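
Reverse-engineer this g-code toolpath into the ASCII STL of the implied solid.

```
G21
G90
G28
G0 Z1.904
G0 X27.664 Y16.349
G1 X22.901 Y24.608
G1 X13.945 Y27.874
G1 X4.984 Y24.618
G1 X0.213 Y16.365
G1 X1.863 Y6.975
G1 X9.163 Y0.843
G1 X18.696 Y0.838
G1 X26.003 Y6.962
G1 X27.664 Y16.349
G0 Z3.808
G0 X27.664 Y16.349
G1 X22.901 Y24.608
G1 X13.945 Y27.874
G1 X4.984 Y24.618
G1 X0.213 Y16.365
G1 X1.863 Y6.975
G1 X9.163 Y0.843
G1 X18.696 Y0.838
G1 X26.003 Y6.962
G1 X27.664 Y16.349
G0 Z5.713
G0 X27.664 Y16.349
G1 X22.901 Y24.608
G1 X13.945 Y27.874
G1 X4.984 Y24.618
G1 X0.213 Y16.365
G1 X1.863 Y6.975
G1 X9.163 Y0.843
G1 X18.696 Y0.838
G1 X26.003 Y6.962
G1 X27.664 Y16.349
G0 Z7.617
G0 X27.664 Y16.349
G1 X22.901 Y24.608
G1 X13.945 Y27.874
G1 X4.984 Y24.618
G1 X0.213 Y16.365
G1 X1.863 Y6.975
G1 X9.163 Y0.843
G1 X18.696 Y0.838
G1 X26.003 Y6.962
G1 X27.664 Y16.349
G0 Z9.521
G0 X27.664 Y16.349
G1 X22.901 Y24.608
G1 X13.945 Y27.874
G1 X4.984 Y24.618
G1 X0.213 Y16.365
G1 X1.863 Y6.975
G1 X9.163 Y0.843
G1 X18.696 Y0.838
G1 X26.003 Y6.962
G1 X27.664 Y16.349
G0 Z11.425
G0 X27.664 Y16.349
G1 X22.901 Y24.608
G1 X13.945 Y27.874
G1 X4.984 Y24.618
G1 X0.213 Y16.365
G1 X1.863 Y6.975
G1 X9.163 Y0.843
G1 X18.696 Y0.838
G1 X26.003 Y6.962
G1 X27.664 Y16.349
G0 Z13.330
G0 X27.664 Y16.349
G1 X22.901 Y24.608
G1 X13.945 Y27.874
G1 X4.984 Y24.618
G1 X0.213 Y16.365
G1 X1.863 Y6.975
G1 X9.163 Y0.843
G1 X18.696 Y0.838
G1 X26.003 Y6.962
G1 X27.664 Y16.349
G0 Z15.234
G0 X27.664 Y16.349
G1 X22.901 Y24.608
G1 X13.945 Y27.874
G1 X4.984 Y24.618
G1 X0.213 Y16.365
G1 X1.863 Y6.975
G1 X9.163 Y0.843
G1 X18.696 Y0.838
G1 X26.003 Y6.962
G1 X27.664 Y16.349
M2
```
solid part
  facet normal 0.0000 0.0000 -1.0000
    outer loop
      vertex 13.945 27.874 0.000
      vertex 22.901 24.608 0.000
      vertex 27.664 16.349 0.000
    endloop
  endfacet
  facet normal 0.0000 0.0000 -1.0000
    outer loop
      vertex 4.984 24.618 0.000
      vertex 13.945 27.874 0.000
      vertex 27.664 16.349 0.000
    endloop
  endfacet
  facet normal 0.0000 0.0000 -1.0000
    outer loop
      vertex 0.213 16.365 0.000
      vertex 4.984 24.618 0.000
      vertex 27.664 16.349 0.000
    endloop
  endfacet
  facet normal 0.0000 0.0000 -1.0000
    outer loop
      vertex 1.863 6.975 0.000
      vertex 0.213 16.365 0.000
      vertex 27.664 16.349 0.000
    endloop
  endfacet
  facet normal 0.0000 0.0000 -1.0000
    outer loop
      vertex 9.163 0.843 0.000
      vertex 1.863 6.975 0.000
      vertex 27.664 16.349 0.000
    endloop
  endfacet
  facet normal 0.0000 0.0000 -1.0000
    outer loop
      vertex 18.696 0.838 0.000
      vertex 9.163 0.843 0.000
      vertex 27.664 16.349 0.000
    endloop
  endfacet
  facet normal 0.0000 0.0000 -1.0000
    outer loop
      vertex 26.003 6.962 0.000
      vertex 18.696 0.838 0.000
      vertex 27.664 16.349 0.000
    endloop
  endfacet
  facet normal 0.0000 0.0000 1.0000
    outer loop
      vertex 27.664 16.349 15.234
      vertex 22.901 24.608 15.234
      vertex 13.945 27.874 15.234
    endloop
  endfacet
  facet normal 0.0000 0.0000 1.0000
    outer loop
      vertex 27.664 16.349 15.234
      vertex 13.945 27.874 15.234
      vertex 4.984 24.618 15.234
    endloop
  endfacet
  facet normal 0.0000 0.0000 1.0000
    outer loop
      vertex 27.664 16.349 15.234
      vertex 4.984 24.618 15.234
      vertex 0.213 16.365 15.234
    endloop
  endfacet
  facet normal 0.0000 0.0000 1.0000
    outer loop
      vertex 27.664 16.349 15.234
      vertex 0.213 16.365 15.234
      vertex 1.863 6.975 15.234
    endloop
  endfacet
  facet normal 0.0000 0.0000 1.0000
    outer loop
      vertex 27.664 16.349 15.234
      vertex 1.863 6.975 15.234
      vertex 9.163 0.843 15.234
    endloop
  endfacet
  facet normal 0.0000 0.0000 1.0000
    outer loop
      vertex 27.664 16.349 15.234
      vertex 9.163 0.843 15.234
      vertex 18.696 0.838 15.234
    endloop
  endfacet
  facet normal 0.0000 0.0000 1.0000
    outer loop
      vertex 27.664 16.349 15.234
      vertex 18.696 0.838 15.234
      vertex 26.003 6.962 15.234
    endloop
  endfacet
  facet normal 0.8663 0.4996 0.0000
    outer loop
      vertex 27.664 16.349 0.000
      vertex 22.901 24.608 0.000
      vertex 22.901 24.608 15.234
    endloop
  endfacet
  facet normal 0.8663 0.4996 0.0000
    outer loop
      vertex 27.664 16.349 0.000
      vertex 22.901 24.608 15.234
      vertex 27.664 16.349 15.234
    endloop
  endfacet
  facet normal 0.3426 0.9395 0.0000
    outer loop
      vertex 22.901 24.608 0.000
      vertex 13.945 27.874 0.000
      vertex 13.945 27.874 15.234
    endloop
  endfacet
  facet normal 0.3426 0.9395 0.0000
    outer loop
      vertex 22.901 24.608 0.000
      vertex 13.945 27.874 15.234
      vertex 22.901 24.608 15.234
    endloop
  endfacet
  facet normal -0.3415 0.9399 0.0000
    outer loop
      vertex 13.945 27.874 0.000
      vertex 4.984 24.618 0.000
      vertex 4.984 24.618 15.234
    endloop
  endfacet
  facet normal -0.3415 0.9399 0.0000
    outer loop
      vertex 13.945 27.874 0.000
      vertex 4.984 24.618 15.234
      vertex 13.945 27.874 15.234
    endloop
  endfacet
  facet normal -0.8657 0.5005 0.0000
    outer loop
      vertex 4.984 24.618 0.000
      vertex 0.213 16.365 0.000
      vertex 0.213 16.365 15.234
    endloop
  endfacet
  facet normal -0.8657 0.5005 0.0000
    outer loop
      vertex 4.984 24.618 0.000
      vertex 0.213 16.365 15.234
      vertex 4.984 24.618 15.234
    endloop
  endfacet
  facet normal -0.9849 -0.1731 0.0000
    outer loop
      vertex 0.213 16.365 0.000
      vertex 1.863 6.975 0.000
      vertex 1.863 6.975 15.234
    endloop
  endfacet
  facet normal -0.9849 -0.1731 0.0000
    outer loop
      vertex 0.213 16.365 0.000
      vertex 1.863 6.975 15.234
      vertex 0.213 16.365 15.234
    endloop
  endfacet
  facet normal -0.6432 -0.7657 0.0000
    outer loop
      vertex 1.863 6.975 0.000
      vertex 9.163 0.843 0.000
      vertex 9.163 0.843 15.234
    endloop
  endfacet
  facet normal -0.6432 -0.7657 0.0000
    outer loop
      vertex 1.863 6.975 0.000
      vertex 9.163 0.843 15.234
      vertex 1.863 6.975 15.234
    endloop
  endfacet
  facet normal -0.0005 -1.0000 0.0000
    outer loop
      vertex 9.163 0.843 0.000
      vertex 18.696 0.838 0.000
      vertex 18.696 0.838 15.234
    endloop
  endfacet
  facet normal -0.0005 -1.0000 0.0000
    outer loop
      vertex 9.163 0.843 0.000
      vertex 18.696 0.838 15.234
      vertex 9.163 0.843 15.234
    endloop
  endfacet
  facet normal 0.6423 -0.7664 0.0000
    outer loop
      vertex 18.696 0.838 0.000
      vertex 26.003 6.962 0.000
      vertex 26.003 6.962 15.234
    endloop
  endfacet
  facet normal 0.6423 -0.7664 0.0000
    outer loop
      vertex 18.696 0.838 0.000
      vertex 26.003 6.962 15.234
      vertex 18.696 0.838 15.234
    endloop
  endfacet
  facet normal 0.9847 -0.1742 0.0000
    outer loop
      vertex 26.003 6.962 0.000
      vertex 27.664 16.349 0.000
      vertex 27.664 16.349 15.234
    endloop
  endfacet
  facet normal 0.9847 -0.1742 0.0000
    outer loop
      vertex 26.003 6.962 0.000
      vertex 27.664 16.349 15.234
      vertex 26.003 6.962 15.234
    endloop
  endfacet
endsolid part

The G0 Z moves step by Δz≈1.904 mm. Every layer's G1 loop is the same polygon, so the solid is a straight extrusion of it from z=0 to z≈15.2. Closing with flat bottom and top caps and triangulating gives 32 facets — a regular 9-sided prism (a cylinder approximated with 9 flat sides), circumscribed radius ≈ 13.9 mm, height ≈ 15.2 mm.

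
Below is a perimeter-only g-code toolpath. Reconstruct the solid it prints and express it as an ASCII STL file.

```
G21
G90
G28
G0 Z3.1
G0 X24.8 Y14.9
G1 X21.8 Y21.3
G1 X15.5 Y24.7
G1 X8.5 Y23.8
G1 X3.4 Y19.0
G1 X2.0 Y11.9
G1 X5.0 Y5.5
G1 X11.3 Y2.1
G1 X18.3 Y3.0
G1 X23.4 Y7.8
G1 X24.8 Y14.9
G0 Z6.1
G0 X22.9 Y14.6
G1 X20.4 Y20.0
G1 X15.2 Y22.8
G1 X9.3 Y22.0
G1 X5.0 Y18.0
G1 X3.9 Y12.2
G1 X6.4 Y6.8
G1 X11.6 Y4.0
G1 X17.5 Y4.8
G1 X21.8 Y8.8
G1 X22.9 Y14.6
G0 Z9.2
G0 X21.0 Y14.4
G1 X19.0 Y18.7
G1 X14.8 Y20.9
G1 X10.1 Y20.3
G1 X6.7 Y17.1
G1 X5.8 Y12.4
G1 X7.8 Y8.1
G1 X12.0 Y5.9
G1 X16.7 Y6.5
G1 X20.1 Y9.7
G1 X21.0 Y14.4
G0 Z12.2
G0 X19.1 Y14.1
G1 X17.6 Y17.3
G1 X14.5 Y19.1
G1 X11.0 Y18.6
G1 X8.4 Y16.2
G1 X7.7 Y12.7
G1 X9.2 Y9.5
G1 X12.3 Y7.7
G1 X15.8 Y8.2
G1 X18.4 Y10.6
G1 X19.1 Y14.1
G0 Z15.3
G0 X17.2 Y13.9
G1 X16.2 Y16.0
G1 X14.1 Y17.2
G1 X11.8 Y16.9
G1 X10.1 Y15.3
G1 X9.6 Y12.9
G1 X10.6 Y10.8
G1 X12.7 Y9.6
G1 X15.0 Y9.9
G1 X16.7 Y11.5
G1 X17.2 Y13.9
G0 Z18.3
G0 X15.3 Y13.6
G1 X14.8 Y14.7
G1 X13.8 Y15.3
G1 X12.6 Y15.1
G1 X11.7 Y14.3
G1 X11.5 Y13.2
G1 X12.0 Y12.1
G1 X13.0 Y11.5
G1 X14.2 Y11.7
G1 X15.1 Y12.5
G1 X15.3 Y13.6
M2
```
solid part
  facet normal 0.0000 0.0000 -1.0000
    outer loop
      vertex 15.9 26.6 0.0
      vertex 23.2 22.6 0.0
      vertex 26.7 15.1 0.0
    endloop
  endfacet
  facet normal 0.0000 0.0000 -1.0000
    outer loop
      vertex 7.7 25.5 0.0
      vertex 15.9 26.6 0.0
      vertex 26.7 15.1 0.0
    endloop
  endfacet
  facet normal 0.0000 0.0000 -1.0000
    outer loop
      vertex 1.7 19.9 0.0
      vertex 7.7 25.5 0.0
      vertex 26.7 15.1 0.0
    endloop
  endfacet
  facet normal 0.0000 0.0000 -1.0000
    outer loop
      vertex 0.1 11.7 0.0
      vertex 1.7 19.9 0.0
      vertex 26.7 15.1 0.0
    endloop
  endfacet
  facet normal 0.0000 0.0000 -1.0000
    outer loop
      vertex 3.6 4.2 0.0
      vertex 0.1 11.7 0.0
      vertex 26.7 15.1 0.0
    endloop
  endfacet
  facet normal 0.0000 0.0000 -1.0000
    outer loop
      vertex 10.9 0.2 0.0
      vertex 3.6 4.2 0.0
      vertex 26.7 15.1 0.0
    endloop
  endfacet
  facet normal 0.0000 0.0000 -1.0000
    outer loop
      vertex 19.1 1.3 0.0
      vertex 10.9 0.2 0.0
      vertex 26.7 15.1 0.0
    endloop
  endfacet
  facet normal 0.0000 0.0000 -1.0000
    outer loop
      vertex 25.1 6.9 0.0
      vertex 19.1 1.3 0.0
      vertex 26.7 15.1 0.0
    endloop
  endfacet
  facet normal 0.7781 0.3631 0.5125
    outer loop
      vertex 26.7 15.1 0.0
      vertex 23.2 22.6 0.0
      vertex 13.4 13.4 21.4
    endloop
  endfacet
  facet normal 0.4126 0.7530 0.5126
    outer loop
      vertex 23.2 22.6 0.0
      vertex 15.9 26.6 0.0
      vertex 13.4 13.4 21.4
    endloop
  endfacet
  facet normal -0.1142 0.8514 0.5118
    outer loop
      vertex 15.9 26.6 0.0
      vertex 7.7 25.5 0.0
      vertex 13.4 13.4 21.4
    endloop
  endfacet
  facet normal -0.5863 0.6282 0.5114
    outer loop
      vertex 7.7 25.5 0.0
      vertex 1.7 19.9 0.0
      vertex 13.4 13.4 21.4
    endloop
  endfacet
  facet normal -0.8436 0.1646 0.5112
    outer loop
      vertex 1.7 19.9 0.0
      vertex 0.1 11.7 0.0
      vertex 13.4 13.4 21.4
    endloop
  endfacet
  facet normal -0.7781 -0.3631 0.5125
    outer loop
      vertex 0.1 11.7 0.0
      vertex 3.6 4.2 0.0
      vertex 13.4 13.4 21.4
    endloop
  endfacet
  facet normal -0.4126 -0.7530 0.5126
    outer loop
      vertex 3.6 4.2 0.0
      vertex 10.9 0.2 0.0
      vertex 13.4 13.4 21.4
    endloop
  endfacet
  facet normal 0.1142 -0.8514 0.5118
    outer loop
      vertex 10.9 0.2 0.0
      vertex 19.1 1.3 0.0
      vertex 13.4 13.4 21.4
    endloop
  endfacet
  facet normal 0.5863 -0.6282 0.5114
    outer loop
      vertex 19.1 1.3 0.0
      vertex 25.1 6.9 0.0
      vertex 13.4 13.4 21.4
    endloop
  endfacet
  facet normal 0.8436 -0.1646 0.5112
    outer loop
      vertex 25.1 6.9 0.0
      vertex 26.7 15.1 0.0
      vertex 13.4 13.4 21.4
    endloop
  endfacet
endsolid part

The G0 Z moves step by Δz≈3.1 mm. The G1 loops shrink linearly with z, so the solid tapers from its base footprint up to z≈21.4. Closing with a flat bottom cap and the tapered top and triangulating gives 18 facets — a regular 10-sided pyramid, base circumscribed radius ≈ 13.4 mm, apex at z ≈ 21.4 mm.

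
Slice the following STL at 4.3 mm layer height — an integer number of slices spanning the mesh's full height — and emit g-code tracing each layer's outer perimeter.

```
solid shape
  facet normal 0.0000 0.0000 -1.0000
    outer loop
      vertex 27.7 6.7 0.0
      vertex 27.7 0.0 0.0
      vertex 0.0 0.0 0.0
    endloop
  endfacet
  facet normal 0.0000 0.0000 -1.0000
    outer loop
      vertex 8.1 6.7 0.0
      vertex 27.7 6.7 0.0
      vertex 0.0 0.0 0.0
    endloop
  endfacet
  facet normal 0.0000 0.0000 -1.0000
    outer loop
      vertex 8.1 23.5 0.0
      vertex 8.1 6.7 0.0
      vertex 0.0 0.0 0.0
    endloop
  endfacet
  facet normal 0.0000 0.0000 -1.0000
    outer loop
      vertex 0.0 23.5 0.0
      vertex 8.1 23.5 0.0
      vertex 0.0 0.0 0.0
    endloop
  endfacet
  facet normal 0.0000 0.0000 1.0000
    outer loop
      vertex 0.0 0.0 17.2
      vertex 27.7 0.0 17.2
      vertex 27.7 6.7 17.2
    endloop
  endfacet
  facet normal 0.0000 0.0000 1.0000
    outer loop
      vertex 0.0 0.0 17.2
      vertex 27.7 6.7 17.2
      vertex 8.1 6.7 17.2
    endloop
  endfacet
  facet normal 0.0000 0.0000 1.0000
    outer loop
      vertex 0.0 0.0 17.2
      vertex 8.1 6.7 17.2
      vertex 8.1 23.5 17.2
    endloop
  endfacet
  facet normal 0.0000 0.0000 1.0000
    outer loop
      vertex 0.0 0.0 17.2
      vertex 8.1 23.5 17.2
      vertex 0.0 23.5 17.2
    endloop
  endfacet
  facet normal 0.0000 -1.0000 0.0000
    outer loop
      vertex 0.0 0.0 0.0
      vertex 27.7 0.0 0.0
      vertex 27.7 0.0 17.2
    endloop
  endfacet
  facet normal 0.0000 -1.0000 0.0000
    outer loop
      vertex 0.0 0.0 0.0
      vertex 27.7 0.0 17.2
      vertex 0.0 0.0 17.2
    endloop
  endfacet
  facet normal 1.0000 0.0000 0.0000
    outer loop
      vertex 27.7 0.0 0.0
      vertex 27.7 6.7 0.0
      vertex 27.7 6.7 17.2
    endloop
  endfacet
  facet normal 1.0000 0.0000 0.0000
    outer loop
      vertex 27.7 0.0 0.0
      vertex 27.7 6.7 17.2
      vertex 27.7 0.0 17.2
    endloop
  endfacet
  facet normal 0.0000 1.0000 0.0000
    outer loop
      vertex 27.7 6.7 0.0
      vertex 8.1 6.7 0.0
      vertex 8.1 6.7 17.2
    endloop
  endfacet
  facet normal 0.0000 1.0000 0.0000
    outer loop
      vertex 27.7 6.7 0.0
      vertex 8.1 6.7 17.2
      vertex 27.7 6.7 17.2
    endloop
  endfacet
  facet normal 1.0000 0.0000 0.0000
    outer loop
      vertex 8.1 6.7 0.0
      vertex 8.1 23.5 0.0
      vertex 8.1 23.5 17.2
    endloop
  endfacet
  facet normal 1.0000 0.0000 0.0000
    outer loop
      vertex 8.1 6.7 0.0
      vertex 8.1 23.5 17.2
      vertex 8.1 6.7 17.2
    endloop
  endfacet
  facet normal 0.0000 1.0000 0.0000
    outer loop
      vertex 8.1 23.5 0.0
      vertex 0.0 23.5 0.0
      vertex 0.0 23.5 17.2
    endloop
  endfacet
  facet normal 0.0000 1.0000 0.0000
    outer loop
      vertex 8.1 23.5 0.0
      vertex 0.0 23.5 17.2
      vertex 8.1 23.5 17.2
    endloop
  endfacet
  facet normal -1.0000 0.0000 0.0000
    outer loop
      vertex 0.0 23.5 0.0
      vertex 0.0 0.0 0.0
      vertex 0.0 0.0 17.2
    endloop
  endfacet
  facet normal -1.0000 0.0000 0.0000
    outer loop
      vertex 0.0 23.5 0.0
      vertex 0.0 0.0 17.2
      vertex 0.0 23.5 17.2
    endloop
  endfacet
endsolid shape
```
; perimeter-only toolpath
G21 ; units = mm
G90 ; absolute positioning
G28 ; home
; layer 1
G0 Z4.3
G0 X0.0 Y0.0
G1 X27.7 Y0.0
G1 X27.7 Y6.7
G1 X8.1 Y6.7
G1 X8.1 Y23.5
G1 X0.0 Y23.5
G1 X0.0 Y0.0
; layer 2
G0 Z8.6
G0 X0.0 Y0.0
G1 X27.7 Y0.0
G1 X27.7 Y6.7
G1 X8.1 Y6.7
G1 X8.1 Y23.5
G1 X0.0 Y23.5
G1 X0.0 Y0.0
; layer 3
G0 Z12.9
G0 X0.0 Y0.0
G1 X27.7 Y0.0
G1 X27.7 Y6.7
G1 X8.1 Y6.7
G1 X8.1 Y23.5
G1 X0.0 Y23.5
G1 X0.0 Y0.0
; layer 4
G0 Z17.2
G0 X0.0 Y0.0
G1 X27.7 Y0.0
G1 X27.7 Y6.7
G1 X8.1 Y6.7
G1 X8.1 Y23.5
G1 X0.0 Y23.5
G1 X0.0 Y0.0
M2 ; end

The solid is an L-shaped prism: outer 27.7 × 23.5 mm, arm thicknesses ≈ 6.7 mm (horizontal) and 8.1 mm (vertical), extruded 17.2 mm in z. Slicing at Δz = 4.3 mm — 4 equal slices spanning the solid's height, so layer i sits at z = i·h/4 — gives 4 non-empty perimeters. Each is a 6-segment closed polygon; G0 lifts to the layer z and rapids to the start vertex, then G1 traces the edges.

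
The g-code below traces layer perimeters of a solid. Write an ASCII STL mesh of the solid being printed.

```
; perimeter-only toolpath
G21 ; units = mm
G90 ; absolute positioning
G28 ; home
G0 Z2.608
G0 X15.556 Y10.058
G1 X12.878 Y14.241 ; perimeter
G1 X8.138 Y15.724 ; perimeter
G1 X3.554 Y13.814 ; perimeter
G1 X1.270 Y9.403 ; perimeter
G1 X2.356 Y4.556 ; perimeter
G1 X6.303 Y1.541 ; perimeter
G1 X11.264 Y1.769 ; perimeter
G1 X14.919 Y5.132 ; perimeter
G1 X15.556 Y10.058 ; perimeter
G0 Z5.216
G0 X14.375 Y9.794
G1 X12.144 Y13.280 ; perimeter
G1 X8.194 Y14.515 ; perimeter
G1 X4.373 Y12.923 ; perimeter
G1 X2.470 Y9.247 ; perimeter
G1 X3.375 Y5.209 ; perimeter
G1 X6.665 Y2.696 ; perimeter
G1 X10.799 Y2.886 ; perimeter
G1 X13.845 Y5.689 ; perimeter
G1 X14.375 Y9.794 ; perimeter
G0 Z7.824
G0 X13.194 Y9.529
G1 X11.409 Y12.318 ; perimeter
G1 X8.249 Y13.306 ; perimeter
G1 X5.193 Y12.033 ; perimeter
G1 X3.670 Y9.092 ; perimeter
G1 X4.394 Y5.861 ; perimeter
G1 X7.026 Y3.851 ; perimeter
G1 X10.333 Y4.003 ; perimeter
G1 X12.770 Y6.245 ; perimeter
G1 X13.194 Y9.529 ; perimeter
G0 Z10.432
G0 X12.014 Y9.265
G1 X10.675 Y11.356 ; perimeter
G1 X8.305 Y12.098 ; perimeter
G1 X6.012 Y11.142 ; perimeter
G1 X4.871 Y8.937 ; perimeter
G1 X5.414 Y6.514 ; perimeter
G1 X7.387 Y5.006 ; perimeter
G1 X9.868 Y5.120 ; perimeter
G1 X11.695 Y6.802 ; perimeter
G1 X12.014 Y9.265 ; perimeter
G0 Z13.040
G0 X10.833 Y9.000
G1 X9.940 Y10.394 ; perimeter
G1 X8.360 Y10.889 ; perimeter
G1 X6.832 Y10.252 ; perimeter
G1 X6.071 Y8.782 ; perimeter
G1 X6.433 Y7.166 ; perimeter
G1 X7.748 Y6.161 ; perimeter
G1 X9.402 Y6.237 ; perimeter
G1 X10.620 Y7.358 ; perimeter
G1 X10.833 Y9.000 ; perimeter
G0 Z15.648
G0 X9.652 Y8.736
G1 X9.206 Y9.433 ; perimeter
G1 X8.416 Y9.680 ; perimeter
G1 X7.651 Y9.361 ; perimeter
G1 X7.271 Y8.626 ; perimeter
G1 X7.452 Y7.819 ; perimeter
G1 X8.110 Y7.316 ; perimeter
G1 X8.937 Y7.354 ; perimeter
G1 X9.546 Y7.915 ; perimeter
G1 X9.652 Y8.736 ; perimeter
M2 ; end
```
solid part
  facet normal 0.0000 0.0000 -1.0000
    outer loop
      vertex 8.083 16.933 0.000
      vertex 13.613 15.203 0.000
      vertex 16.737 10.323 0.000
    endloop
  endfacet
  facet normal 0.0000 0.0000 -1.0000
    outer loop
      vertex 2.734 14.704 0.000
      vertex 8.083 16.933 0.000
      vertex 16.737 10.323 0.000
    endloop
  endfacet
  facet normal 0.0000 0.0000 -1.0000
    outer loop
      vertex 0.070 9.558 0.000
      vertex 2.734 14.704 0.000
      vertex 16.737 10.323 0.000
    endloop
  endfacet
  facet normal 0.0000 0.0000 -1.0000
    outer loop
      vertex 1.337 3.904 0.000
      vertex 0.070 9.558 0.000
      vertex 16.737 10.323 0.000
    endloop
  endfacet
  facet normal 0.0000 0.0000 -1.0000
    outer loop
      vertex 5.942 0.386 0.000
      vertex 1.337 3.904 0.000
      vertex 16.737 10.323 0.000
    endloop
  endfacet
  facet normal 0.0000 0.0000 -1.0000
    outer loop
      vertex 11.730 0.652 0.000
      vertex 5.942 0.386 0.000
      vertex 16.737 10.323 0.000
    endloop
  endfacet
  facet normal 0.0000 0.0000 -1.0000
    outer loop
      vertex 15.994 4.576 0.000
      vertex 11.730 0.652 0.000
      vertex 16.737 10.323 0.000
    endloop
  endfacet
  facet normal 0.7720 0.4942 0.3997
    outer loop
      vertex 16.737 10.323 0.000
      vertex 13.613 15.203 0.000
      vertex 8.471 8.471 18.256
    endloop
  endfacet
  facet normal 0.2737 0.8748 0.3997
    outer loop
      vertex 13.613 15.203 0.000
      vertex 8.083 16.933 0.000
      vertex 8.471 8.471 18.256
    endloop
  endfacet
  facet normal -0.3526 0.8461 0.3997
    outer loop
      vertex 8.083 16.933 0.000
      vertex 2.734 14.704 0.000
      vertex 8.471 8.471 18.256
    endloop
  endfacet
  facet normal -0.8140 0.4214 0.3997
    outer loop
      vertex 2.734 14.704 0.000
      vertex 0.070 9.558 0.000
      vertex 8.471 8.471 18.256
    endloop
  endfacet
  facet normal -0.8945 -0.2004 0.3997
    outer loop
      vertex 0.070 9.558 0.000
      vertex 1.337 3.904 0.000
      vertex 8.471 8.471 18.256
    endloop
  endfacet
  facet normal -0.5565 -0.7284 0.3997
    outer loop
      vertex 1.337 3.904 0.000
      vertex 5.942 0.386 0.000
      vertex 8.471 8.471 18.256
    endloop
  endfacet
  facet normal 0.0421 -0.9157 0.3997
    outer loop
      vertex 5.942 0.386 0.000
      vertex 11.730 0.652 0.000
      vertex 8.471 8.471 18.256
    endloop
  endfacet
  facet normal 0.6207 -0.6745 0.3997
    outer loop
      vertex 11.730 0.652 0.000
      vertex 15.994 4.576 0.000
      vertex 8.471 8.471 18.256
    endloop
  endfacet
  facet normal 0.9091 -0.1175 0.3997
    outer loop
      vertex 15.994 4.576 0.000
      vertex 16.737 10.323 0.000
      vertex 8.471 8.471 18.256
    endloop
  endfacet
endsolid part

The G0 Z moves step by Δz≈2.608 mm. The G1 loops shrink linearly with z, so the solid tapers from its base footprint up to z≈18.3. Closing with a flat bottom cap and the tapered top and triangulating gives 16 facets — a regular 9-sided pyramid, base circumscribed radius ≈ 8.47 mm, apex at z ≈ 18.3 mm.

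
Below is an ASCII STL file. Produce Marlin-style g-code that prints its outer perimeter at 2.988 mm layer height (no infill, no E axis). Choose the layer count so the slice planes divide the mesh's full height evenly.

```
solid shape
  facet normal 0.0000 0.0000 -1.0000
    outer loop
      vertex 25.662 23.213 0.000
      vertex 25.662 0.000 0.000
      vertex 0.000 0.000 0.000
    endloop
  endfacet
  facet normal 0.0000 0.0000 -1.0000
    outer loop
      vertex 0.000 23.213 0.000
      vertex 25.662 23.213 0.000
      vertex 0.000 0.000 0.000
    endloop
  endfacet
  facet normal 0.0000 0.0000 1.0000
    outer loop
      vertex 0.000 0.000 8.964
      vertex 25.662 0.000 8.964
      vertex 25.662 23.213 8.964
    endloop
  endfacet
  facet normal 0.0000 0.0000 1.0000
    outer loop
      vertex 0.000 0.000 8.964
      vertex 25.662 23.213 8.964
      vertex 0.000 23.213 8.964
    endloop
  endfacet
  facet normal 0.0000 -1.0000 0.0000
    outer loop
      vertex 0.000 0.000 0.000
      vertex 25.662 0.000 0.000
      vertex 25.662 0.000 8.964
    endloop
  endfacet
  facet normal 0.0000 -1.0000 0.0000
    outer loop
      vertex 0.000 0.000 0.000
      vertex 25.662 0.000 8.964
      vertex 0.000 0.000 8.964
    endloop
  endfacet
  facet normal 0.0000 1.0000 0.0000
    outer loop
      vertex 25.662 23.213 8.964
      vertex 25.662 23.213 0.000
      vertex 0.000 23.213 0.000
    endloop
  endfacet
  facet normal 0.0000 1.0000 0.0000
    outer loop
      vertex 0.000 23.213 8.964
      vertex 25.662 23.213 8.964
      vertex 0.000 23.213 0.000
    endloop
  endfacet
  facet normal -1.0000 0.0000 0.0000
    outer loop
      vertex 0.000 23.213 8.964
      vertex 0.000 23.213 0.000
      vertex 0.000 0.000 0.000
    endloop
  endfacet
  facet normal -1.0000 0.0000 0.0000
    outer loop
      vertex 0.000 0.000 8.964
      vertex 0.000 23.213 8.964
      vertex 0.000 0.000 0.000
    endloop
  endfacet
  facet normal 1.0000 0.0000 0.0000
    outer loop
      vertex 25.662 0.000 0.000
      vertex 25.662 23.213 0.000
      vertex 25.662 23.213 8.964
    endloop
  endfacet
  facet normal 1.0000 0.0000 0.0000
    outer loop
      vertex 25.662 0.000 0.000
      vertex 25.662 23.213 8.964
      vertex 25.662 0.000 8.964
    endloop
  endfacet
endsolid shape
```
; perimeter-only toolpath
G21 ; units = mm
G90 ; absolute positioning
G28 ; home
; layer 1
G0 Z2.988
G0 X0.000 Y0.000
G1 X25.662 Y0.000
G1 X25.662 Y23.213
G1 X0.000 Y23.213
G1 X0.000 Y0.000
; layer 2
G0 Z5.976
G0 X0.000 Y0.000
G1 X25.662 Y0.000
G1 X25.662 Y23.213
G1 X0.000 Y23.213
G1 X0.000 Y0.000
; layer 3
G0 Z8.964
G0 X0.000 Y0.000
G1 X25.662 Y0.000
G1 X25.662 Y23.213
G1 X0.000 Y23.213
G1 X0.000 Y0.000
M2 ; end

The solid is a rectangular box, roughly 25.7 × 23.2 mm footprint and 8.96 mm tall. Slicing at Δz = 2.988 mm — 3 equal slices spanning the solid's height, so layer i sits at z = i·h/3 — gives 3 non-empty perimeters. Each is a 4-segment closed polygon; G0 lifts to the layer z and rapids to the start vertex, then G1 traces the edges.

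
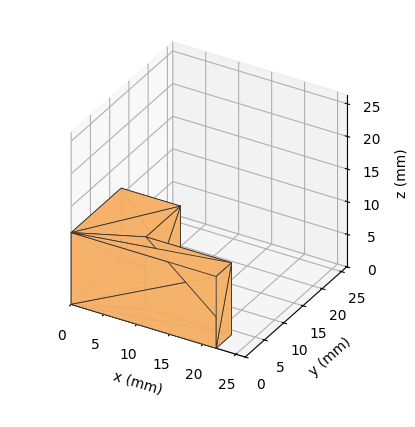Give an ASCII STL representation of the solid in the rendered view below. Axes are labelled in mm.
Reading the render: the shape is an L-shaped prism: outer 22 × 13 mm, arm thicknesses ≈ 4 mm (horizontal) and 9 mm (vertical), extruded 11 mm in z (dimensions read to the nearest mm from the axis ticks). For the STL, each face is triangulated and given an outward normal.

solid part
  facet normal 0.0000 0.0000 -1.0000
    outer loop
      vertex 22.0 4.0 0.0
      vertex 22.0 0.0 0.0
      vertex 0.0 0.0 0.0
    endloop
  endfacet
  facet normal 0.0000 0.0000 -1.0000
    outer loop
      vertex 9.0 4.0 0.0
      vertex 22.0 4.0 0.0
      vertex 0.0 0.0 0.0
    endloop
  endfacet
  facet normal 0.0000 0.0000 -1.0000
    outer loop
      vertex 9.0 13.0 0.0
      vertex 9.0 4.0 0.0
      vertex 0.0 0.0 0.0
    endloop
  endfacet
  facet normal 0.0000 0.0000 -1.0000
    outer loop
      vertex 0.0 13.0 0.0
      vertex 9.0 13.0 0.0
      vertex 0.0 0.0 0.0
    endloop
  endfacet
  facet normal 0.0000 0.0000 1.0000
    outer loop
      vertex 0.0 0.0 11.0
      vertex 22.0 0.0 11.0
      vertex 22.0 4.0 11.0
    endloop
  endfacet
  facet normal 0.0000 0.0000 1.0000
    outer loop
      vertex 0.0 0.0 11.0
      vertex 22.0 4.0 11.0
      vertex 9.0 4.0 11.0
    endloop
  endfacet
  facet normal 0.0000 0.0000 1.0000
    outer loop
      vertex 0.0 0.0 11.0
      vertex 9.0 4.0 11.0
      vertex 9.0 13.0 11.0
    endloop
  endfacet
  facet normal 0.0000 0.0000 1.0000
    outer loop
      vertex 0.0 0.0 11.0
      vertex 9.0 13.0 11.0
      vertex 0.0 13.0 11.0
    endloop
  endfacet
  facet normal 0.0000 -1.0000 0.0000
    outer loop
      vertex 0.0 0.0 0.0
      vertex 22.0 0.0 0.0
      vertex 22.0 0.0 11.0
    endloop
  endfacet
  facet normal 0.0000 -1.0000 0.0000
    outer loop
      vertex 0.0 0.0 0.0
      vertex 22.0 0.0 11.0
      vertex 0.0 0.0 11.0
    endloop
  endfacet
  facet normal 1.0000 0.0000 0.0000
    outer loop
      vertex 22.0 0.0 0.0
      vertex 22.0 4.0 0.0
      vertex 22.0 4.0 11.0
    endloop
  endfacet
  facet normal 1.0000 0.0000 0.0000
    outer loop
      vertex 22.0 0.0 0.0
      vertex 22.0 4.0 11.0
      vertex 22.0 0.0 11.0
    endloop
  endfacet
  facet normal 0.0000 1.0000 0.0000
    outer loop
      vertex 22.0 4.0 0.0
      vertex 9.0 4.0 0.0
      vertex 9.0 4.0 11.0
    endloop
  endfacet
  facet normal 0.0000 1.0000 0.0000
    outer loop
      vertex 22.0 4.0 0.0
      vertex 9.0 4.0 11.0
      vertex 22.0 4.0 11.0
    endloop
  endfacet
  facet normal 1.0000 0.0000 0.0000
    outer loop
      vertex 9.0 4.0 0.0
      vertex 9.0 13.0 0.0
      vertex 9.0 13.0 11.0
    endloop
  endfacet
  facet normal 1.0000 0.0000 0.0000
    outer loop
      vertex 9.0 4.0 0.0
      vertex 9.0 13.0 11.0
      vertex 9.0 4.0 11.0
    endloop
  endfacet
  facet normal 0.0000 1.0000 0.0000
    outer loop
      vertex 9.0 13.0 0.0
      vertex 0.0 13.0 0.0
      vertex 0.0 13.0 11.0
    endloop
  endfacet
  facet normal 0.0000 1.0000 0.0000
    outer loop
      vertex 9.0 13.0 0.0
      vertex 0.0 13.0 11.0
      vertex 9.0 13.0 11.0
    endloop
  endfacet
  facet normal -1.0000 0.0000 0.0000
    outer loop
      vertex 0.0 13.0 0.0
      vertex 0.0 0.0 0.0
      vertex 0.0 0.0 11.0
    endloop
  endfacet
  facet normal -1.0000 0.0000 0.0000
    outer loop
      vertex 0.0 13.0 0.0
      vertex 0.0 0.0 11.0
      vertex 0.0 13.0 11.0
    endloop
  endfacet
endsolid part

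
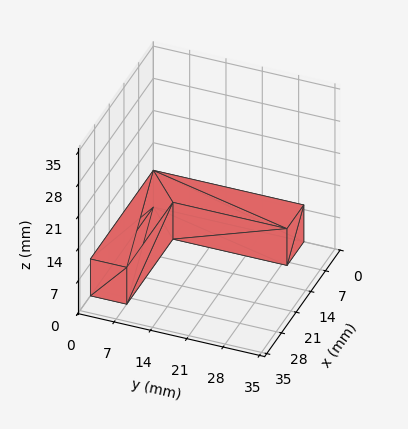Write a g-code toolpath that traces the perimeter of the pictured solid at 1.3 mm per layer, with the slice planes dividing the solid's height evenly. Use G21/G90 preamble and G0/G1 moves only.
Reading the render: the shape is an L-shaped prism: outer 30 × 29 mm, arm thicknesses ≈ 7 mm (horizontal) and 8 mm (vertical), extruded 8 mm in z (dimensions read to the nearest mm from the axis ticks). For the g-code, the solid's height is divided into equal slices at the stated Δz and each level perimeter traced with G1 moves after a G0 lift.

; perimeter-only toolpath
G21 ; units = mm
G90 ; absolute positioning
G28 ; home
; layer 1
G0 Z1.3
G0 X0.0 Y0.0
G1 X30.0 Y0.0
G1 X30.0 Y7.0
G1 X8.0 Y7.0
G1 X8.0 Y29.0
G1 X0.0 Y29.0
G1 X0.0 Y0.0
; layer 2
G0 Z2.7
G0 X0.0 Y0.0
G1 X30.0 Y0.0
G1 X30.0 Y7.0
G1 X8.0 Y7.0
G1 X8.0 Y29.0
G1 X0.0 Y29.0
G1 X0.0 Y0.0
; layer 3
G0 Z4.0
G0 X0.0 Y0.0
G1 X30.0 Y0.0
G1 X30.0 Y7.0
G1 X8.0 Y7.0
G1 X8.0 Y29.0
G1 X0.0 Y29.0
G1 X0.0 Y0.0
; layer 4
G0 Z5.3
G0 X0.0 Y0.0
G1 X30.0 Y0.0
G1 X30.0 Y7.0
G1 X8.0 Y7.0
G1 X8.0 Y29.0
G1 X0.0 Y29.0
G1 X0.0 Y0.0
; layer 5
G0 Z6.7
G0 X0.0 Y0.0
G1 X30.0 Y0.0
G1 X30.0 Y7.0
G1 X8.0 Y7.0
G1 X8.0 Y29.0
G1 X0.0 Y29.0
G1 X0.0 Y0.0
; layer 6
G0 Z8.0
G0 X0.0 Y0.0
G1 X30.0 Y0.0
G1 X30.0 Y7.0
G1 X8.0 Y7.0
G1 X8.0 Y29.0
G1 X0.0 Y29.0
G1 X0.0 Y0.0
M2 ; end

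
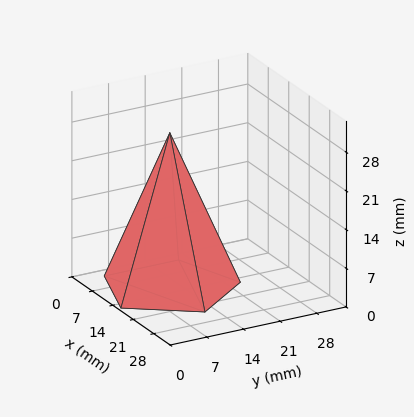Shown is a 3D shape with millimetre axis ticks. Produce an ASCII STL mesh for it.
Reading the render: the shape is a regular 5-sided pyramid, base circumscribed radius ≈ 12 mm, apex at z ≈ 28 mm (dimensions read to the nearest mm from the axis ticks). For the STL, each face is triangulated and given an outward normal.

solid part
  facet normal 0.0000 0.0000 -1.0000
    outer loop
      vertex 2.3 19.1 0.0
      vertex 15.7 23.4 0.0
      vertex 24.0 12.0 0.0
    endloop
  endfacet
  facet normal 0.0000 0.0000 -1.0000
    outer loop
      vertex 2.3 4.9 0.0
      vertex 2.3 19.1 0.0
      vertex 24.0 12.0 0.0
    endloop
  endfacet
  facet normal 0.0000 0.0000 -1.0000
    outer loop
      vertex 15.7 0.6 0.0
      vertex 2.3 4.9 0.0
      vertex 24.0 12.0 0.0
    endloop
  endfacet
  facet normal 0.7639 0.5562 0.3274
    outer loop
      vertex 24.0 12.0 0.0
      vertex 15.7 23.4 0.0
      vertex 12.0 12.0 28.0
    endloop
  endfacet
  facet normal -0.2886 0.8995 0.3281
    outer loop
      vertex 15.7 23.4 0.0
      vertex 2.3 19.1 0.0
      vertex 12.0 12.0 28.0
    endloop
  endfacet
  facet normal -0.9449 0.0000 0.3273
    outer loop
      vertex 2.3 19.1 0.0
      vertex 2.3 4.9 0.0
      vertex 12.0 12.0 28.0
    endloop
  endfacet
  facet normal -0.2886 -0.8995 0.3281
    outer loop
      vertex 2.3 4.9 0.0
      vertex 15.7 0.6 0.0
      vertex 12.0 12.0 28.0
    endloop
  endfacet
  facet normal 0.7639 -0.5562 0.3274
    outer loop
      vertex 15.7 0.6 0.0
      vertex 24.0 12.0 0.0
      vertex 12.0 12.0 28.0
    endloop
  endfacet
endsolid part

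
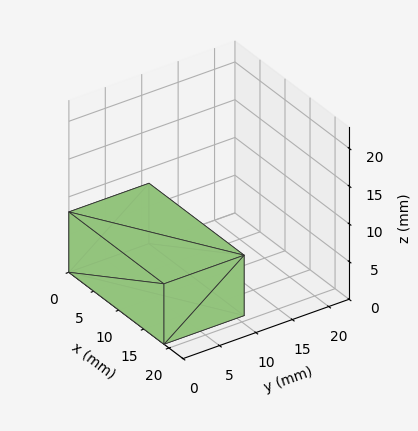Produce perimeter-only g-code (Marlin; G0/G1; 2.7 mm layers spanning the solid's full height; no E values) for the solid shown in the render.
Reading the render: the shape is a rectangular box, roughly 19 × 11 mm footprint and 8 mm tall (dimensions read to the nearest mm from the axis ticks). For the g-code, the solid's height is divided into equal slices at the stated Δz and each level perimeter traced with G1 moves after a G0 lift.

; perimeter-only toolpath
G21 ; units = mm
G90 ; absolute positioning
G28 ; home
; layer 1
G0 Z2.7
G0 X0.0 Y0.0
G1 X19.0 Y0.0
G1 X19.0 Y11.0
G1 X0.0 Y11.0
G1 X0.0 Y0.0
; layer 2
G0 Z5.3
G0 X0.0 Y0.0
G1 X19.0 Y0.0
G1 X19.0 Y11.0
G1 X0.0 Y11.0
G1 X0.0 Y0.0
; layer 3
G0 Z8.0
G0 X0.0 Y0.0
G1 X19.0 Y0.0
G1 X19.0 Y11.0
G1 X0.0 Y11.0
G1 X0.0 Y0.0
M2 ; end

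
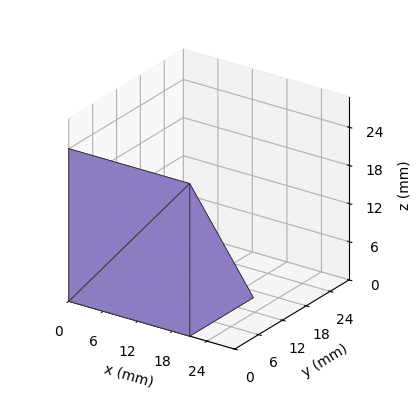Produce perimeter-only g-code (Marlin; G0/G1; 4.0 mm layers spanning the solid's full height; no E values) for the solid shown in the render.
Reading the render: the shape is a wedge (ramp): 21 × 16 mm base, rising to 24 mm along the y=0 edge and sloping linearly to z=0 at y=16 (dimensions read to the nearest mm from the axis ticks). For the g-code, the solid's height is divided into equal slices at the stated Δz and each level perimeter traced with G1 moves after a G0 lift.

; perimeter-only toolpath
G21 ; units = mm
G90 ; absolute positioning
G28 ; home
; layer 1
G0 Z4.0
G0 X0.0 Y0.0
G1 X21.0 Y0.0
G1 X21.0 Y13.3
G1 X0.0 Y13.3
G1 X0.0 Y0.0
; layer 2
G0 Z8.0
G0 X0.0 Y0.0
G1 X21.0 Y0.0
G1 X21.0 Y10.7
G1 X0.0 Y10.7
G1 X0.0 Y0.0
; layer 3
G0 Z12.0
G0 X0.0 Y0.0
G1 X21.0 Y0.0
G1 X21.0 Y8.0
G1 X0.0 Y8.0
G1 X0.0 Y0.0
; layer 4
G0 Z16.0
G0 X0.0 Y0.0
G1 X21.0 Y0.0
G1 X21.0 Y5.3
G1 X0.0 Y5.3
G1 X0.0 Y0.0
; layer 5
G0 Z20.0
G0 X0.0 Y0.0
G1 X21.0 Y0.0
G1 X21.0 Y2.7
G1 X0.0 Y2.7
G1 X0.0 Y0.0
M2 ; end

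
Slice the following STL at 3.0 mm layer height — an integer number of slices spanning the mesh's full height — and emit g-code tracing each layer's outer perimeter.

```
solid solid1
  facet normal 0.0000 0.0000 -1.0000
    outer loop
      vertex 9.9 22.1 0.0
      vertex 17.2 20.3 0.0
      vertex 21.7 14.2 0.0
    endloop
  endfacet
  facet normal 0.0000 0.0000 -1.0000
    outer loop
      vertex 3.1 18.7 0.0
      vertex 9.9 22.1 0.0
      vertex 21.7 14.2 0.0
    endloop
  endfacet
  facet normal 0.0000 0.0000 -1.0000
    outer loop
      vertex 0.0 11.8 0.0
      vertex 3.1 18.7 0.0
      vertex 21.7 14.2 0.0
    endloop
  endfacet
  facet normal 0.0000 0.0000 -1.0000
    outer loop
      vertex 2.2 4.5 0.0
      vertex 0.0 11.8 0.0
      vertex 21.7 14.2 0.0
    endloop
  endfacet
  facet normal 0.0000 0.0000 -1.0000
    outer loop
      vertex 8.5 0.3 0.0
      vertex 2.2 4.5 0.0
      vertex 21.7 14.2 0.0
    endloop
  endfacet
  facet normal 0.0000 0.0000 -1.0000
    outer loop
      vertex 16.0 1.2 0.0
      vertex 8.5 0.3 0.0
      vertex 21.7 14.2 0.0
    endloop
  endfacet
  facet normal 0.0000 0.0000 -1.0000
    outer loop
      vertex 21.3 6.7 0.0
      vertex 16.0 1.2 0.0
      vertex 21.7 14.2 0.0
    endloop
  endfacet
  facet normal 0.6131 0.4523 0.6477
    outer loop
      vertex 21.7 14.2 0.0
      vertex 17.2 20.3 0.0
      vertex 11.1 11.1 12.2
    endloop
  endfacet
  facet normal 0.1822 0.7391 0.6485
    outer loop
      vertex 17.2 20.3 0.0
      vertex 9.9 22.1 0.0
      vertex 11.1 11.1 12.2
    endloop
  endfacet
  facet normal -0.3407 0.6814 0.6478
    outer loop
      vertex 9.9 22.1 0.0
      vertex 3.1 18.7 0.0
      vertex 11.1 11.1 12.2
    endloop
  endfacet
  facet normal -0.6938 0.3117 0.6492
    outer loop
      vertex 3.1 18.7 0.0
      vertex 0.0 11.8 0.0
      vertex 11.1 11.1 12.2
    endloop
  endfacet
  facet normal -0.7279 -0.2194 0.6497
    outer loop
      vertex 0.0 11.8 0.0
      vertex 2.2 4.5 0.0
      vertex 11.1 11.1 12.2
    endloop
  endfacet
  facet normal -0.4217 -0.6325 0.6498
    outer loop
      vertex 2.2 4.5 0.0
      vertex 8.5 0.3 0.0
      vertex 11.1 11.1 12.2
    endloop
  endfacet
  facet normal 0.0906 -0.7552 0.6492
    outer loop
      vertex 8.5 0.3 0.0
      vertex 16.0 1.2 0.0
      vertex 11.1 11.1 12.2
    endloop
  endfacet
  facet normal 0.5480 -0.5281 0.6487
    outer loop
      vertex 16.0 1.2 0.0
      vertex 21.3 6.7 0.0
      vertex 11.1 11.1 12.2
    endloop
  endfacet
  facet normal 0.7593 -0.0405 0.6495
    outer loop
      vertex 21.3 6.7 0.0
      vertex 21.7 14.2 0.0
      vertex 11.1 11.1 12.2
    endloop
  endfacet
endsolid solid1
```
; perimeter-only toolpath
G21 ; units = mm
G90 ; absolute positioning
G28 ; home
; layer 1
G0 Z3.0
G0 X19.0 Y13.4
G1 X15.7 Y18.0
G1 X10.2 Y19.4
G1 X5.1 Y16.8
G1 X2.8 Y11.6
G1 X4.4 Y6.2
G1 X9.2 Y3.0
G1 X14.8 Y3.7
G1 X18.8 Y7.8
G1 X19.0 Y13.4
; layer 2
G0 Z6.1
G0 X16.4 Y12.6
G1 X14.1 Y15.7
G1 X10.5 Y16.6
G1 X7.1 Y14.9
G1 X5.5 Y11.4
G1 X6.7 Y7.8
G1 X9.8 Y5.7
G1 X13.6 Y6.1
G1 X16.2 Y8.9
G1 X16.4 Y12.6
; layer 3
G0 Z9.1
G0 X13.8 Y11.9
G1 X12.6 Y13.4
G1 X10.8 Y13.9
G1 X9.1 Y13.0
G1 X8.3 Y11.3
G1 X8.9 Y9.4
G1 X10.4 Y8.4
G1 X12.3 Y8.6
G1 X13.7 Y10.0
G1 X13.8 Y11.9
M2 ; end

The solid is a regular 9-sided pyramid, base circumscribed radius ≈ 11.1 mm, apex at z ≈ 12.2 mm. Slicing at Δz = 3.0 mm — 4 equal slices spanning the solid's height, so layer i sits at z = i·h/4 — gives 3 non-empty perimeters. Each is a 9-segment closed polygon; G0 lifts to the layer z and rapids to the start vertex, then G1 traces the edges. The cross-section shrinks linearly with z (the slice at the apex is degenerate and omitted).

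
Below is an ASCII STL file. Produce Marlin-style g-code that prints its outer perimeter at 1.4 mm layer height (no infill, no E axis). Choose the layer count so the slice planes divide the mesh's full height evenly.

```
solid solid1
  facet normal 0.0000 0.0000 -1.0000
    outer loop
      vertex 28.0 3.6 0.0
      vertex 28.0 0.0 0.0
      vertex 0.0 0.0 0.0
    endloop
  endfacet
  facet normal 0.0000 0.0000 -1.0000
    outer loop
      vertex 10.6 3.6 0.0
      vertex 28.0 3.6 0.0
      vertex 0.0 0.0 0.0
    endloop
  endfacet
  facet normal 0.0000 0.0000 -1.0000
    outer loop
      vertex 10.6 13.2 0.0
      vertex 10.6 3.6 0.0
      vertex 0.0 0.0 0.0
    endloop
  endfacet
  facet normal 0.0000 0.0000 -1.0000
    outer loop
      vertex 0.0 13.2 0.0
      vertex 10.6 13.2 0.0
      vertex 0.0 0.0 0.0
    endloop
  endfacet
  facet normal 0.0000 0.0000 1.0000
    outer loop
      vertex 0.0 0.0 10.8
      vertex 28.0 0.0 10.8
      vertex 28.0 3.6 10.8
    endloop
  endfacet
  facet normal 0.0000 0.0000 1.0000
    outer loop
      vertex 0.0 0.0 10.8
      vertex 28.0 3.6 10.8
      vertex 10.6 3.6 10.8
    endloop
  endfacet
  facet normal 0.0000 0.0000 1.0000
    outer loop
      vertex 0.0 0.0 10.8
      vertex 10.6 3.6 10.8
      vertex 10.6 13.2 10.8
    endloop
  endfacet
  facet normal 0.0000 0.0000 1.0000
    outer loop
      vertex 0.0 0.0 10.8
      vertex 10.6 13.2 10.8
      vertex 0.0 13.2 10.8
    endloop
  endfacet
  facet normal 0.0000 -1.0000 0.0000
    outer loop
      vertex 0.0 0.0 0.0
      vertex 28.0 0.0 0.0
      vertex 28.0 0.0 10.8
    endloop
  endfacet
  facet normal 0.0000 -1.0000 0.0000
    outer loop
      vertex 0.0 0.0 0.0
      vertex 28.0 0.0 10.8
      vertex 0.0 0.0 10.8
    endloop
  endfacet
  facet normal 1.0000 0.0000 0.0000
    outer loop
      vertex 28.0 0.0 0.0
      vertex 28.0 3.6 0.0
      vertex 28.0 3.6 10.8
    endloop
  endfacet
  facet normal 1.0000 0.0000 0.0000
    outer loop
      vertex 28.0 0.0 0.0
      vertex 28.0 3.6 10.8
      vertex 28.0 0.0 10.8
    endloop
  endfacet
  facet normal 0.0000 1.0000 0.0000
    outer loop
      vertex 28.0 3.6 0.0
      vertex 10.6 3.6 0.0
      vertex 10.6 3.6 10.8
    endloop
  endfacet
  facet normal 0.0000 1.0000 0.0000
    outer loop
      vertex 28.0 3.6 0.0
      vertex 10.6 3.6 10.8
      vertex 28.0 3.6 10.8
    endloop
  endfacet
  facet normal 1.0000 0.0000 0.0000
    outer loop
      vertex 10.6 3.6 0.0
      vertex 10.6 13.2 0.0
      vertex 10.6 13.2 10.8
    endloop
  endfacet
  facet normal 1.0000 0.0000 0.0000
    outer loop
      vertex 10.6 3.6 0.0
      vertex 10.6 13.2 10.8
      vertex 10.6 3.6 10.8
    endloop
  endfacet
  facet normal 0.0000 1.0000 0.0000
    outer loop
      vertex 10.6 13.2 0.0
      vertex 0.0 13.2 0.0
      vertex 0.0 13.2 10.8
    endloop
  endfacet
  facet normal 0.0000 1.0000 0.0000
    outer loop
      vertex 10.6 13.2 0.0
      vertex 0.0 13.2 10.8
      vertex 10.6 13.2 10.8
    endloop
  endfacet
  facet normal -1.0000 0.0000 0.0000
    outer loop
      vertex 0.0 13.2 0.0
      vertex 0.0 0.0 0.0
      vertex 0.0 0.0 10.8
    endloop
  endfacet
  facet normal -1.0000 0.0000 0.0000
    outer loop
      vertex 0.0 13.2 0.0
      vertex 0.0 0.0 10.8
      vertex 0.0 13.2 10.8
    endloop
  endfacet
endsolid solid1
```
; perimeter-only toolpath
G21 ; units = mm
G90 ; absolute positioning
G28 ; home
; layer 1
G0 Z1.4
G0 X0.0 Y0.0
G1 X28.0 Y0.0
G1 X28.0 Y3.6
G1 X10.6 Y3.6
G1 X10.6 Y13.2
G1 X0.0 Y13.2
G1 X0.0 Y0.0
; layer 2
G0 Z2.7
G0 X0.0 Y0.0
G1 X28.0 Y0.0
G1 X28.0 Y3.6
G1 X10.6 Y3.6
G1 X10.6 Y13.2
G1 X0.0 Y13.2
G1 X0.0 Y0.0
; layer 3
G0 Z4.1
G0 X0.0 Y0.0
G1 X28.0 Y0.0
G1 X28.0 Y3.6
G1 X10.6 Y3.6
G1 X10.6 Y13.2
G1 X0.0 Y13.2
G1 X0.0 Y0.0
; layer 4
G0 Z5.4
G0 X0.0 Y0.0
G1 X28.0 Y0.0
G1 X28.0 Y3.6
G1 X10.6 Y3.6
G1 X10.6 Y13.2
G1 X0.0 Y13.2
G1 X0.0 Y0.0
; layer 5
G0 Z6.8
G0 X0.0 Y0.0
G1 X28.0 Y0.0
G1 X28.0 Y3.6
G1 X10.6 Y3.6
G1 X10.6 Y13.2
G1 X0.0 Y13.2
G1 X0.0 Y0.0
; layer 6
G0 Z8.1
G0 X0.0 Y0.0
G1 X28.0 Y0.0
G1 X28.0 Y3.6
G1 X10.6 Y3.6
G1 X10.6 Y13.2
G1 X0.0 Y13.2
G1 X0.0 Y0.0
; layer 7
G0 Z9.5
G0 X0.0 Y0.0
G1 X28.0 Y0.0
G1 X28.0 Y3.6
G1 X10.6 Y3.6
G1 X10.6 Y13.2
G1 X0.0 Y13.2
G1 X0.0 Y0.0
; layer 8
G0 Z10.8
G0 X0.0 Y0.0
G1 X28.0 Y0.0
G1 X28.0 Y3.6
G1 X10.6 Y3.6
G1 X10.6 Y13.2
G1 X0.0 Y13.2
G1 X0.0 Y0.0
M2 ; end

The solid is an L-shaped prism: outer 28 × 13.2 mm, arm thicknesses ≈ 3.6 mm (horizontal) and 10.6 mm (vertical), extruded 10.8 mm in z. Slicing at Δz = 1.4 mm — 8 equal slices spanning the solid's height, so layer i sits at z = i·h/8 — gives 8 non-empty perimeters. Each is a 6-segment closed polygon; G0 lifts to the layer z and rapids to the start vertex, then G1 traces the edges.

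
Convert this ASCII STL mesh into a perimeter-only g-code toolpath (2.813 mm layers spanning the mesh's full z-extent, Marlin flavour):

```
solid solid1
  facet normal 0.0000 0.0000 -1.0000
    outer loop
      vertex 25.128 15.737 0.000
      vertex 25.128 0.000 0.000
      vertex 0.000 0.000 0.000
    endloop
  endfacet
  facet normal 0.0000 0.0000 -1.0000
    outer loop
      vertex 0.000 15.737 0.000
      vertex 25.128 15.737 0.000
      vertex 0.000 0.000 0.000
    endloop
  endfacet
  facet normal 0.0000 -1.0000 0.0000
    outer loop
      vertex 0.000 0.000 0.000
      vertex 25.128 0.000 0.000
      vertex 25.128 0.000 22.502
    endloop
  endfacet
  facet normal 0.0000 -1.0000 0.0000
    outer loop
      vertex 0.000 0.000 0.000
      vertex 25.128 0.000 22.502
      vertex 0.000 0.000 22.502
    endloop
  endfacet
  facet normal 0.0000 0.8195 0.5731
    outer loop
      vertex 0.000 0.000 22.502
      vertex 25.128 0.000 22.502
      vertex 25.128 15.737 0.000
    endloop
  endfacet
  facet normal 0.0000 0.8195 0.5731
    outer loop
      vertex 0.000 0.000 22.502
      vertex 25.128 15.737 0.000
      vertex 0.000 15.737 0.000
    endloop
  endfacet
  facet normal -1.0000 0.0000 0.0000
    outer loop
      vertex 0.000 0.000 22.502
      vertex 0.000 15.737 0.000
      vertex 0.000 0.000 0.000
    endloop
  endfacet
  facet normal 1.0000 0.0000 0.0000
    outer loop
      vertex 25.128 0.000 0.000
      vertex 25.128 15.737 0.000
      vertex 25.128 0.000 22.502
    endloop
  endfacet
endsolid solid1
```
; perimeter-only toolpath
G21 ; units = mm
G90 ; absolute positioning
G28 ; home
; layer 1
G0 Z2.813
G0 X0.000 Y0.000
G1 X25.128 Y0.000
G1 X25.128 Y13.770
G1 X0.000 Y13.770
G1 X0.000 Y0.000
; layer 2
G0 Z5.625
G0 X0.000 Y0.000
G1 X25.128 Y0.000
G1 X25.128 Y11.803
G1 X0.000 Y11.803
G1 X0.000 Y0.000
; layer 3
G0 Z8.438
G0 X0.000 Y0.000
G1 X25.128 Y0.000
G1 X25.128 Y9.836
G1 X0.000 Y9.836
G1 X0.000 Y0.000
; layer 4
G0 Z11.251
G0 X0.000 Y0.000
G1 X25.128 Y0.000
G1 X25.128 Y7.869
G1 X0.000 Y7.869
G1 X0.000 Y0.000
; layer 5
G0 Z14.064
G0 X0.000 Y0.000
G1 X25.128 Y0.000
G1 X25.128 Y5.901
G1 X0.000 Y5.901
G1 X0.000 Y0.000
; layer 6
G0 Z16.877
G0 X0.000 Y0.000
G1 X25.128 Y0.000
G1 X25.128 Y3.934
G1 X0.000 Y3.934
G1 X0.000 Y0.000
; layer 7
G0 Z19.689
G0 X0.000 Y0.000
G1 X25.128 Y0.000
G1 X25.128 Y1.967
G1 X0.000 Y1.967
G1 X0.000 Y0.000
M2 ; end

The solid is a wedge (ramp): 25.1 × 15.7 mm base, rising to 22.5 mm along the y=0 edge and sloping linearly to z=0 at y=15.7. Slicing at Δz = 2.813 mm — 8 equal slices spanning the solid's height, so layer i sits at z = i·h/8 — gives 7 non-empty perimeters. Each is a 4-segment closed polygon; G0 lifts to the layer z and rapids to the start vertex, then G1 traces the edges. The cross-section shrinks linearly with z (the slice at the apex is degenerate and omitted).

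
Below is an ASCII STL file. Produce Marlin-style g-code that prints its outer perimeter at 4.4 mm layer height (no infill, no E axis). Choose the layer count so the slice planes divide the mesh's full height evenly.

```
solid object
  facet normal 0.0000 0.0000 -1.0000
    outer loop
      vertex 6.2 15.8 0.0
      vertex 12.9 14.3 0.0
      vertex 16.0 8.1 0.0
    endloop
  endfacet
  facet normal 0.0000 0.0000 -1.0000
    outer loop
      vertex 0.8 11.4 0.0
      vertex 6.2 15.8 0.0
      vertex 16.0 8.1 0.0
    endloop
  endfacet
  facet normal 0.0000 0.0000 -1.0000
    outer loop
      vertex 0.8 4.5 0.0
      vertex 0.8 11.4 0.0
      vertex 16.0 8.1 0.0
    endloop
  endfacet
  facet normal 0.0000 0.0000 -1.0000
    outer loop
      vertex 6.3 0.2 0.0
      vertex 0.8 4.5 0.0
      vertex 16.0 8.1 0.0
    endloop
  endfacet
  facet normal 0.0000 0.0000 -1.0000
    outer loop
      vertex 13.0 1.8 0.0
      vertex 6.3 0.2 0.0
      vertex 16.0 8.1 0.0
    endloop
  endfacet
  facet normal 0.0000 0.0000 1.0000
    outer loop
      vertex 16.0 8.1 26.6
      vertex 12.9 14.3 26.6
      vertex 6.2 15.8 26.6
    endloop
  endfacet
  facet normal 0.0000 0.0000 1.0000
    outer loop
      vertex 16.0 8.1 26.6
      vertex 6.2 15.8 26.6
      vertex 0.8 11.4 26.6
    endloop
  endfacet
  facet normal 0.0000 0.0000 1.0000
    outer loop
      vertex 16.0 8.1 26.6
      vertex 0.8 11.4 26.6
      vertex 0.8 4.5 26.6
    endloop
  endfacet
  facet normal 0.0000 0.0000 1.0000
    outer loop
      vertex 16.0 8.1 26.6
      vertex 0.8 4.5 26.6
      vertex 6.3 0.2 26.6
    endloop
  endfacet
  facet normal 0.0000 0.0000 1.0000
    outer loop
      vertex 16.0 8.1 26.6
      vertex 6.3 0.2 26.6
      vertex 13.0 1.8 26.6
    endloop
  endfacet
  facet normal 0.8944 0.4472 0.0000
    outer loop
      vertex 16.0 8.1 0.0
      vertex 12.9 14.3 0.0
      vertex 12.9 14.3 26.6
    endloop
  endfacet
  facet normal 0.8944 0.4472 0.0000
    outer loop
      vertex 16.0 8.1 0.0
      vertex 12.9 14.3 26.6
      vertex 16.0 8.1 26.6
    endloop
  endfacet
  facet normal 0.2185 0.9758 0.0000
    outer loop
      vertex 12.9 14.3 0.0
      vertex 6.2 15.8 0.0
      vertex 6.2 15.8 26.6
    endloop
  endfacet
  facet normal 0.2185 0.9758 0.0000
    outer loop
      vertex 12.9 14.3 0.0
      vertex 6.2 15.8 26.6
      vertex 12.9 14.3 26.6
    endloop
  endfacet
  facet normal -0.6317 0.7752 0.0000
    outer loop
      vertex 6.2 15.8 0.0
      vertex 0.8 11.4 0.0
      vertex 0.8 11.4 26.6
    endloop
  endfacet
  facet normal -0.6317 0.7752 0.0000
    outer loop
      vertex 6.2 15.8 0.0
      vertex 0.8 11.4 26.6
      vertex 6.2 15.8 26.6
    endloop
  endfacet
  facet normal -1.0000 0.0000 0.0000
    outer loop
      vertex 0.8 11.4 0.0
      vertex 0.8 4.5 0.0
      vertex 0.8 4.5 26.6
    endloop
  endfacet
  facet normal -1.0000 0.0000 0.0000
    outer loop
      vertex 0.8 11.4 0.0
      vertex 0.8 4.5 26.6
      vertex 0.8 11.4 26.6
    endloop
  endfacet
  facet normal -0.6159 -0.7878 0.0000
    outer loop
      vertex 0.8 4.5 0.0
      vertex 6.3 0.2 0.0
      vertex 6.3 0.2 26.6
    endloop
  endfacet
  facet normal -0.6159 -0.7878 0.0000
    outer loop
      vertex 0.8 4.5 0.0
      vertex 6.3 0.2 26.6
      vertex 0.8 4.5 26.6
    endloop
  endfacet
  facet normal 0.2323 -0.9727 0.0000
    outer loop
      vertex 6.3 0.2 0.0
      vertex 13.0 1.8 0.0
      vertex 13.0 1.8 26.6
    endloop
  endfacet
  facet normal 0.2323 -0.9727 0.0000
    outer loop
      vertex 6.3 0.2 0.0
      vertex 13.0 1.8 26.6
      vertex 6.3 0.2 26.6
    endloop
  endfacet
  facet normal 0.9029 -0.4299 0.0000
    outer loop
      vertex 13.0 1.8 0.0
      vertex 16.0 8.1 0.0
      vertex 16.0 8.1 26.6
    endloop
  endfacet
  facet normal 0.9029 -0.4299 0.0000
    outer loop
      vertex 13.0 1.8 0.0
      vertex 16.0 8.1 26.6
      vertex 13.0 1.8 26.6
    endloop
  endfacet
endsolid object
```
; perimeter-only toolpath
G21 ; units = mm
G90 ; absolute positioning
G28 ; home
; layer 1
G0 Z4.4
G0 X16.0 Y8.1
G1 X12.9 Y14.3
G1 X6.2 Y15.8
G1 X0.8 Y11.4
G1 X0.8 Y4.5
G1 X6.3 Y0.2
G1 X13.0 Y1.8
G1 X16.0 Y8.1
; layer 2
G0 Z8.9
G0 X16.0 Y8.1
G1 X12.9 Y14.3
G1 X6.2 Y15.8
G1 X0.8 Y11.4
G1 X0.8 Y4.5
G1 X6.3 Y0.2
G1 X13.0 Y1.8
G1 X16.0 Y8.1
; layer 3
G0 Z13.3
G0 X16.0 Y8.1
G1 X12.9 Y14.3
G1 X6.2 Y15.8
G1 X0.8 Y11.4
G1 X0.8 Y4.5
G1 X6.3 Y0.2
G1 X13.0 Y1.8
G1 X16.0 Y8.1
; layer 4
G0 Z17.7
G0 X16.0 Y8.1
G1 X12.9 Y14.3
G1 X6.2 Y15.8
G1 X0.8 Y11.4
G1 X0.8 Y4.5
G1 X6.3 Y0.2
G1 X13.0 Y1.8
G1 X16.0 Y8.1
; layer 5
G0 Z22.2
G0 X16.0 Y8.1
G1 X12.9 Y14.3
G1 X6.2 Y15.8
G1 X0.8 Y11.4
G1 X0.8 Y4.5
G1 X6.3 Y0.2
G1 X13.0 Y1.8
G1 X16.0 Y8.1
; layer 6
G0 Z26.6
G0 X16.0 Y8.1
G1 X12.9 Y14.3
G1 X6.2 Y15.8
G1 X0.8 Y11.4
G1 X0.8 Y4.5
G1 X6.3 Y0.2
G1 X13.0 Y1.8
G1 X16.0 Y8.1
M2 ; end

The solid is a regular 7-sided prism (a cylinder approximated with 7 flat sides), circumscribed radius ≈ 8 mm, height ≈ 26.6 mm. Slicing at Δz = 4.4 mm — 6 equal slices spanning the solid's height, so layer i sits at z = i·h/6 — gives 6 non-empty perimeters. Each is a 7-segment closed polygon; G0 lifts to the layer z and rapids to the start vertex, then G1 traces the edges.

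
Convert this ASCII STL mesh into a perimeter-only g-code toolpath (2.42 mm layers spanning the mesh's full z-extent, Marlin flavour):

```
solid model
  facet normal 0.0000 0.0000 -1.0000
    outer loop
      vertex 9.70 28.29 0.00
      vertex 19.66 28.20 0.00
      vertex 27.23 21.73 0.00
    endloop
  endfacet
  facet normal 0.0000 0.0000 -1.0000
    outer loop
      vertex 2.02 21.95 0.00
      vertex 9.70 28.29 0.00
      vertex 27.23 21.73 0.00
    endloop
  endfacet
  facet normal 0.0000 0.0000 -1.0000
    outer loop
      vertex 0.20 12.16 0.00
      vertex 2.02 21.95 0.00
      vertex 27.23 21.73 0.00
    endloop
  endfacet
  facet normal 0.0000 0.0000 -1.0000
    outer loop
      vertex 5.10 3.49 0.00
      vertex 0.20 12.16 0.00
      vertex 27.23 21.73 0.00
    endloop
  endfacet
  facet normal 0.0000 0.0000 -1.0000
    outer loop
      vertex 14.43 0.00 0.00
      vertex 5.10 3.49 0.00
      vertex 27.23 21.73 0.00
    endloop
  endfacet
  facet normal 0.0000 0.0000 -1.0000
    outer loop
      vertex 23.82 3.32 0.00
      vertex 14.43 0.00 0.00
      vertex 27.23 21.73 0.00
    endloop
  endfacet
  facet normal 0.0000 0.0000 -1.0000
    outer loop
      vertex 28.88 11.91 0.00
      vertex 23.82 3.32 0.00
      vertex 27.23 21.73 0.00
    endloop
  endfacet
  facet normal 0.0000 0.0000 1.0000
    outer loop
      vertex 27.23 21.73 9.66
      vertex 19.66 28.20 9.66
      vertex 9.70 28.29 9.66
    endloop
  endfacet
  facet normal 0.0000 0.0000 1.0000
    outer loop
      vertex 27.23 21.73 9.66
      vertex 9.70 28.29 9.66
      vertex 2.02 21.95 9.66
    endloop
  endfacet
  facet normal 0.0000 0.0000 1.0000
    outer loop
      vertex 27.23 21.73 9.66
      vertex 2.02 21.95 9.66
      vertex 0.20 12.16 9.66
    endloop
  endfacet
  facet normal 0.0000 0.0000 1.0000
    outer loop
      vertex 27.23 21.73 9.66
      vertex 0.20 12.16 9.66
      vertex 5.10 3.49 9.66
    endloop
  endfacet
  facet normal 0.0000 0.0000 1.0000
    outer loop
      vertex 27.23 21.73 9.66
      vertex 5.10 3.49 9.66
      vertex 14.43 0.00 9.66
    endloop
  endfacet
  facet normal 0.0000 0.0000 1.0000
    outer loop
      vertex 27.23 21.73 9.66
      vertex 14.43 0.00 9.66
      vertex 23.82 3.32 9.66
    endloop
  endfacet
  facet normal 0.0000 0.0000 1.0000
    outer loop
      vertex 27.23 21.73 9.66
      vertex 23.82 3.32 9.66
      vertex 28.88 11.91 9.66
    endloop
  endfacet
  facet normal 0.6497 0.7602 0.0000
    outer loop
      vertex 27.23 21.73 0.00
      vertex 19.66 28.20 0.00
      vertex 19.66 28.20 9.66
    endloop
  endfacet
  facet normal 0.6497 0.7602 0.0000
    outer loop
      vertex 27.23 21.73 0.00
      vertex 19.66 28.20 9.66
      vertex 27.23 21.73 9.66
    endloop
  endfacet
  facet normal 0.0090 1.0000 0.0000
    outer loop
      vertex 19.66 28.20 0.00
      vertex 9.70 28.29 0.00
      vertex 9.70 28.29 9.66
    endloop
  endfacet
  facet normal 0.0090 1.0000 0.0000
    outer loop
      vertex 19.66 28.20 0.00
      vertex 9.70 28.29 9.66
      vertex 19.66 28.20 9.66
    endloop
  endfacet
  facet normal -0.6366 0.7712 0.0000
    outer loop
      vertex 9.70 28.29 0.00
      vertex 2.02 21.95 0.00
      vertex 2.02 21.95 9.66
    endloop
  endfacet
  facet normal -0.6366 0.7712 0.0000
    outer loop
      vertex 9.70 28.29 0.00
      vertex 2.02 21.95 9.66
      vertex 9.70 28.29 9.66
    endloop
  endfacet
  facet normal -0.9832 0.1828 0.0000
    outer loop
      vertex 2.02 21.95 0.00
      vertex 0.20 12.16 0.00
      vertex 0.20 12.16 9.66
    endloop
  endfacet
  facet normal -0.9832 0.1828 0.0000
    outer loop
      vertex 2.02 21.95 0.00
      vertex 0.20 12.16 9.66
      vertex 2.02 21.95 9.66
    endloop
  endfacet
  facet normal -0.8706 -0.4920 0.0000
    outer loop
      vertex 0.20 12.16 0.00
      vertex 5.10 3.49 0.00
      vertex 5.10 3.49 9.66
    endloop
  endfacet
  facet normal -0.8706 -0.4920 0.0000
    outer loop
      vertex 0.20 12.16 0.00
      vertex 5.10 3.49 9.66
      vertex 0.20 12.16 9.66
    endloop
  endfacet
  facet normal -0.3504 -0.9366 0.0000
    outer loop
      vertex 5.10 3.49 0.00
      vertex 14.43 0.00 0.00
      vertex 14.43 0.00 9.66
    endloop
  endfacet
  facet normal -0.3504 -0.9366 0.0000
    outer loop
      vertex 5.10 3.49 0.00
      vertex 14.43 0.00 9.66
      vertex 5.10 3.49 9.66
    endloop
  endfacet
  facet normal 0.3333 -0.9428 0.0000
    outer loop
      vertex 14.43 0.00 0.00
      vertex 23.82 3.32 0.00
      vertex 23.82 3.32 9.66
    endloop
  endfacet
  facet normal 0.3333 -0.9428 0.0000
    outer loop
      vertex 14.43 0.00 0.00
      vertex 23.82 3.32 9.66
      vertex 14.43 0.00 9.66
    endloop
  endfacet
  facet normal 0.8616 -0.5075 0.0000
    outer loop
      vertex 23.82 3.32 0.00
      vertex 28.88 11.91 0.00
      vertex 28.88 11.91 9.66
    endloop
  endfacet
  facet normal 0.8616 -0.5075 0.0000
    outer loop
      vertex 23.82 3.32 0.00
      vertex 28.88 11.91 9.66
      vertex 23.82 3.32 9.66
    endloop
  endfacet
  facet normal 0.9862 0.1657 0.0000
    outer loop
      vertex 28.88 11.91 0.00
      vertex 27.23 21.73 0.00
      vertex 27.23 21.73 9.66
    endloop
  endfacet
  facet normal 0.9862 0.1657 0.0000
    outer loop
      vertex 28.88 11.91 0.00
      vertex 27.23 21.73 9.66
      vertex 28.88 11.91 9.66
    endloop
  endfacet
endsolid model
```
; perimeter-only toolpath
G21 ; units = mm
G90 ; absolute positioning
G28 ; home
; layer 1
G0 Z2.42
G0 X27.23 Y21.73
G1 X19.66 Y28.20
G1 X9.70 Y28.29
G1 X2.02 Y21.95
G1 X0.20 Y12.16
G1 X5.10 Y3.49
G1 X14.43 Y0.00
G1 X23.82 Y3.32
G1 X28.88 Y11.91
G1 X27.23 Y21.73
; layer 2
G0 Z4.83
G0 X27.23 Y21.73
G1 X19.66 Y28.20
G1 X9.70 Y28.29
G1 X2.02 Y21.95
G1 X0.20 Y12.16
G1 X5.10 Y3.49
G1 X14.43 Y0.00
G1 X23.82 Y3.32
G1 X28.88 Y11.91
G1 X27.23 Y21.73
; layer 3
G0 Z7.25
G0 X27.23 Y21.73
G1 X19.66 Y28.20
G1 X9.70 Y28.29
G1 X2.02 Y21.95
G1 X0.20 Y12.16
G1 X5.10 Y3.49
G1 X14.43 Y0.00
G1 X23.82 Y3.32
G1 X28.88 Y11.91
G1 X27.23 Y21.73
; layer 4
G0 Z9.66
G0 X27.23 Y21.73
G1 X19.66 Y28.20
G1 X9.70 Y28.29
G1 X2.02 Y21.95
G1 X0.20 Y12.16
G1 X5.10 Y3.49
G1 X14.43 Y0.00
G1 X23.82 Y3.32
G1 X28.88 Y11.91
G1 X27.23 Y21.73
M2 ; end

The solid is a regular 9-sided prism (a cylinder approximated with 9 flat sides), circumscribed radius ≈ 14.6 mm, height ≈ 9.66 mm. Slicing at Δz = 2.42 mm — 4 equal slices spanning the solid's height, so layer i sits at z = i·h/4 — gives 4 non-empty perimeters. Each is a 9-segment closed polygon; G0 lifts to the layer z and rapids to the start vertex, then G1 traces the edges.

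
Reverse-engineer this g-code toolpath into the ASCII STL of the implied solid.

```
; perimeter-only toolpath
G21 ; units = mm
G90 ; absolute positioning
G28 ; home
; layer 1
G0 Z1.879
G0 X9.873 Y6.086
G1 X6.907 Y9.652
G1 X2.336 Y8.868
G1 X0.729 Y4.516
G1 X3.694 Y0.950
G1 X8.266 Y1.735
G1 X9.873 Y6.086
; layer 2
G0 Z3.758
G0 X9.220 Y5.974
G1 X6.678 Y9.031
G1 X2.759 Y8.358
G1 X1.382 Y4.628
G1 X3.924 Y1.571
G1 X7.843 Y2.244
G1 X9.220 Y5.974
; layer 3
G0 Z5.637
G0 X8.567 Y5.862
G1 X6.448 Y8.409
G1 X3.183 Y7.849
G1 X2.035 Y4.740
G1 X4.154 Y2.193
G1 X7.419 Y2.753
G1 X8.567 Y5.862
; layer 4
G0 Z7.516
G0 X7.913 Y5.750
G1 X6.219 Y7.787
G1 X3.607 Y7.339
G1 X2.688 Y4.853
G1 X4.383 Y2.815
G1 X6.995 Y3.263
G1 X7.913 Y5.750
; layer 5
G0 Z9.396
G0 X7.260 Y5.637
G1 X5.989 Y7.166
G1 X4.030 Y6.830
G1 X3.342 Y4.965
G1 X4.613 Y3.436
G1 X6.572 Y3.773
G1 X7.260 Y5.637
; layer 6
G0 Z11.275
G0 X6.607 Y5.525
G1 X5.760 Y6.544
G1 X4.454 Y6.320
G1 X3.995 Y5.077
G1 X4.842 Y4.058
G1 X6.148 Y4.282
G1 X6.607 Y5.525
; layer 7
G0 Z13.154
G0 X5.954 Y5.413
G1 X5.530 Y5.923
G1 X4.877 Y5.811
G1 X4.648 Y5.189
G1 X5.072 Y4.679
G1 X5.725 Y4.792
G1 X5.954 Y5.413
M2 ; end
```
solid part
  facet normal 0.0000 0.0000 -1.0000
    outer loop
      vertex 1.912 9.377 0.000
      vertex 7.137 10.274 0.000
      vertex 10.526 6.198 0.000
    endloop
  endfacet
  facet normal 0.0000 0.0000 -1.0000
    outer loop
      vertex 0.076 4.404 0.000
      vertex 1.912 9.377 0.000
      vertex 10.526 6.198 0.000
    endloop
  endfacet
  facet normal 0.0000 0.0000 -1.0000
    outer loop
      vertex 3.465 0.328 0.000
      vertex 0.076 4.404 0.000
      vertex 10.526 6.198 0.000
    endloop
  endfacet
  facet normal 0.0000 0.0000 -1.0000
    outer loop
      vertex 8.690 1.225 0.000
      vertex 3.465 0.328 0.000
      vertex 10.526 6.198 0.000
    endloop
  endfacet
  facet normal 0.7354 0.6115 0.2921
    outer loop
      vertex 10.526 6.198 0.000
      vertex 7.137 10.274 0.000
      vertex 5.301 5.301 15.033
    endloop
  endfacet
  facet normal -0.1618 0.9426 0.2921
    outer loop
      vertex 7.137 10.274 0.000
      vertex 1.912 9.377 0.000
      vertex 5.301 5.301 15.033
    endloop
  endfacet
  facet normal -0.8972 0.3312 0.2921
    outer loop
      vertex 1.912 9.377 0.000
      vertex 0.076 4.404 0.000
      vertex 5.301 5.301 15.033
    endloop
  endfacet
  facet normal -0.7354 -0.6115 0.2921
    outer loop
      vertex 0.076 4.404 0.000
      vertex 3.465 0.328 0.000
      vertex 5.301 5.301 15.033
    endloop
  endfacet
  facet normal 0.1618 -0.9426 0.2921
    outer loop
      vertex 3.465 0.328 0.000
      vertex 8.690 1.225 0.000
      vertex 5.301 5.301 15.033
    endloop
  endfacet
  facet normal 0.8972 -0.3312 0.2921
    outer loop
      vertex 8.690 1.225 0.000
      vertex 10.526 6.198 0.000
      vertex 5.301 5.301 15.033
    endloop
  endfacet
endsolid part

The G0 Z moves step by Δz≈1.879 mm. The G1 loops shrink linearly with z, so the solid tapers from its base footprint up to z≈15. Closing with a flat bottom cap and the tapered top and triangulating gives 10 facets — a regular 6-sided pyramid, base circumscribed radius ≈ 5.3 mm, apex at z ≈ 15 mm.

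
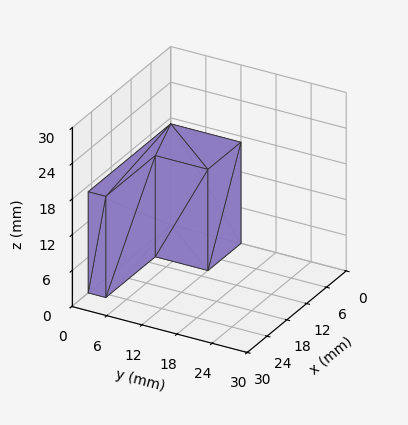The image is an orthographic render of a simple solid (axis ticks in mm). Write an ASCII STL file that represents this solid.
Reading the render: the shape is an L-shaped prism: outer 25 × 12 mm, arm thicknesses ≈ 3 mm (horizontal) and 10 mm (vertical), extruded 17 mm in z (dimensions read to the nearest mm from the axis ticks). For the STL, each face is triangulated and given an outward normal.

solid part
  facet normal 0.0000 0.0000 -1.0000
    outer loop
      vertex 25.00 3.00 0.00
      vertex 25.00 0.00 0.00
      vertex 0.00 0.00 0.00
    endloop
  endfacet
  facet normal 0.0000 0.0000 -1.0000
    outer loop
      vertex 10.00 3.00 0.00
      vertex 25.00 3.00 0.00
      vertex 0.00 0.00 0.00
    endloop
  endfacet
  facet normal 0.0000 0.0000 -1.0000
    outer loop
      vertex 10.00 12.00 0.00
      vertex 10.00 3.00 0.00
      vertex 0.00 0.00 0.00
    endloop
  endfacet
  facet normal 0.0000 0.0000 -1.0000
    outer loop
      vertex 0.00 12.00 0.00
      vertex 10.00 12.00 0.00
      vertex 0.00 0.00 0.00
    endloop
  endfacet
  facet normal 0.0000 0.0000 1.0000
    outer loop
      vertex 0.00 0.00 17.00
      vertex 25.00 0.00 17.00
      vertex 25.00 3.00 17.00
    endloop
  endfacet
  facet normal 0.0000 0.0000 1.0000
    outer loop
      vertex 0.00 0.00 17.00
      vertex 25.00 3.00 17.00
      vertex 10.00 3.00 17.00
    endloop
  endfacet
  facet normal 0.0000 0.0000 1.0000
    outer loop
      vertex 0.00 0.00 17.00
      vertex 10.00 3.00 17.00
      vertex 10.00 12.00 17.00
    endloop
  endfacet
  facet normal 0.0000 0.0000 1.0000
    outer loop
      vertex 0.00 0.00 17.00
      vertex 10.00 12.00 17.00
      vertex 0.00 12.00 17.00
    endloop
  endfacet
  facet normal 0.0000 -1.0000 0.0000
    outer loop
      vertex 0.00 0.00 0.00
      vertex 25.00 0.00 0.00
      vertex 25.00 0.00 17.00
    endloop
  endfacet
  facet normal 0.0000 -1.0000 0.0000
    outer loop
      vertex 0.00 0.00 0.00
      vertex 25.00 0.00 17.00
      vertex 0.00 0.00 17.00
    endloop
  endfacet
  facet normal 1.0000 0.0000 0.0000
    outer loop
      vertex 25.00 0.00 0.00
      vertex 25.00 3.00 0.00
      vertex 25.00 3.00 17.00
    endloop
  endfacet
  facet normal 1.0000 0.0000 0.0000
    outer loop
      vertex 25.00 0.00 0.00
      vertex 25.00 3.00 17.00
      vertex 25.00 0.00 17.00
    endloop
  endfacet
  facet normal 0.0000 1.0000 0.0000
    outer loop
      vertex 25.00 3.00 0.00
      vertex 10.00 3.00 0.00
      vertex 10.00 3.00 17.00
    endloop
  endfacet
  facet normal 0.0000 1.0000 0.0000
    outer loop
      vertex 25.00 3.00 0.00
      vertex 10.00 3.00 17.00
      vertex 25.00 3.00 17.00
    endloop
  endfacet
  facet normal 1.0000 0.0000 0.0000
    outer loop
      vertex 10.00 3.00 0.00
      vertex 10.00 12.00 0.00
      vertex 10.00 12.00 17.00
    endloop
  endfacet
  facet normal 1.0000 0.0000 0.0000
    outer loop
      vertex 10.00 3.00 0.00
      vertex 10.00 12.00 17.00
      vertex 10.00 3.00 17.00
    endloop
  endfacet
  facet normal 0.0000 1.0000 0.0000
    outer loop
      vertex 10.00 12.00 0.00
      vertex 0.00 12.00 0.00
      vertex 0.00 12.00 17.00
    endloop
  endfacet
  facet normal 0.0000 1.0000 0.0000
    outer loop
      vertex 10.00 12.00 0.00
      vertex 0.00 12.00 17.00
      vertex 10.00 12.00 17.00
    endloop
  endfacet
  facet normal -1.0000 0.0000 0.0000
    outer loop
      vertex 0.00 12.00 0.00
      vertex 0.00 0.00 0.00
      vertex 0.00 0.00 17.00
    endloop
  endfacet
  facet normal -1.0000 0.0000 0.0000
    outer loop
      vertex 0.00 12.00 0.00
      vertex 0.00 0.00 17.00
      vertex 0.00 12.00 17.00
    endloop
  endfacet
endsolid part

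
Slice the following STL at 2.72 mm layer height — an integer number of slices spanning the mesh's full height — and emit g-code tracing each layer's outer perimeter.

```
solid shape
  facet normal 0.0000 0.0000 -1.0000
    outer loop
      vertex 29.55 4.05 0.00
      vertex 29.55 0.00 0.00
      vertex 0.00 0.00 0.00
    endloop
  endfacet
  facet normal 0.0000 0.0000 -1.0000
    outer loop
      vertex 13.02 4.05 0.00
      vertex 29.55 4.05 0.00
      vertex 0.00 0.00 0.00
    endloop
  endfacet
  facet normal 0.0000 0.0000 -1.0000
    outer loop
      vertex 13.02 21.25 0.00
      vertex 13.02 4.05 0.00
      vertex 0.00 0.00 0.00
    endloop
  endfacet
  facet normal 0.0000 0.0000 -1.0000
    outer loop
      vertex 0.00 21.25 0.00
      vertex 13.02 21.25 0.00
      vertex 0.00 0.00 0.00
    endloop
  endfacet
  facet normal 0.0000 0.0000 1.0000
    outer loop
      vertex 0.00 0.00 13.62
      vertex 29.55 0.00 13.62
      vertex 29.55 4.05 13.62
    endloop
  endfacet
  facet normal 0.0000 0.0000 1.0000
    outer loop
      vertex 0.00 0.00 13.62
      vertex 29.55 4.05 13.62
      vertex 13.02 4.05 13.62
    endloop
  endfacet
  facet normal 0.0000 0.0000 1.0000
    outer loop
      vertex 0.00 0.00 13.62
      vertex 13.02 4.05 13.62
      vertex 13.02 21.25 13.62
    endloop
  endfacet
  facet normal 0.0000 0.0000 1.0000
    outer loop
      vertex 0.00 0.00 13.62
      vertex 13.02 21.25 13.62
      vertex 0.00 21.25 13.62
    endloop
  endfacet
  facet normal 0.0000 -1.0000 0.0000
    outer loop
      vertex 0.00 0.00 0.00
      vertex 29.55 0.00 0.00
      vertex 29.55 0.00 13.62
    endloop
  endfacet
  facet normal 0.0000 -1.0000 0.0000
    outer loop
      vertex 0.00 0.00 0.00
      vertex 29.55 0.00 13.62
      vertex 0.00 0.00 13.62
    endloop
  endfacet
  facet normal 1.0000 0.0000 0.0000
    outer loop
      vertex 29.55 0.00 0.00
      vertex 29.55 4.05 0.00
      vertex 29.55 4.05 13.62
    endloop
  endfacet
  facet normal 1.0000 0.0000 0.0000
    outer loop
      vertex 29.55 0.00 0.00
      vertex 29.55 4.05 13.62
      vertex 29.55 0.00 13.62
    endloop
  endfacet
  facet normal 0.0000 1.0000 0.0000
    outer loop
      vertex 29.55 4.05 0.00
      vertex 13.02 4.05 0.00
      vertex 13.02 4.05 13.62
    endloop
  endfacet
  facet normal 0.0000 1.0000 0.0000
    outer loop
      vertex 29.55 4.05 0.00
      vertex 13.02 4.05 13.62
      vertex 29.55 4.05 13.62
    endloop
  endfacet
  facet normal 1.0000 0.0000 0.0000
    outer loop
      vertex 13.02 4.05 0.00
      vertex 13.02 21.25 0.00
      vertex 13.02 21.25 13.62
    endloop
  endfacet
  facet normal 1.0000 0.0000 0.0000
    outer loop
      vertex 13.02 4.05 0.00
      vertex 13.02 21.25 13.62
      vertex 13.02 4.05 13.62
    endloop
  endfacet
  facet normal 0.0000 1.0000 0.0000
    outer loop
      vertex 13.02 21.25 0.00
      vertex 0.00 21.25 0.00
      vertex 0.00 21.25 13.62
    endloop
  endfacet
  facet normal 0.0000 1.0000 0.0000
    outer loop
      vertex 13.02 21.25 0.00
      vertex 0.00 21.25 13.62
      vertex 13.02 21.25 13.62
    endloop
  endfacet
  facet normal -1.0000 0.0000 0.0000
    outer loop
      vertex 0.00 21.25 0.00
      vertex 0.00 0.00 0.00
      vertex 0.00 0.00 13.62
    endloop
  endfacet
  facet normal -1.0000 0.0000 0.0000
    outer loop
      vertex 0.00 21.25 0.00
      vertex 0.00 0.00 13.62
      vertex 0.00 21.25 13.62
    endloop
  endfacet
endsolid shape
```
; perimeter-only toolpath
G21 ; units = mm
G90 ; absolute positioning
G28 ; home
; layer 1
G0 Z2.72
G0 X0.00 Y0.00
G1 X29.55 Y0.00
G1 X29.55 Y4.05
G1 X13.02 Y4.05
G1 X13.02 Y21.25
G1 X0.00 Y21.25
G1 X0.00 Y0.00
; layer 2
G0 Z5.45
G0 X0.00 Y0.00
G1 X29.55 Y0.00
G1 X29.55 Y4.05
G1 X13.02 Y4.05
G1 X13.02 Y21.25
G1 X0.00 Y21.25
G1 X0.00 Y0.00
; layer 3
G0 Z8.17
G0 X0.00 Y0.00
G1 X29.55 Y0.00
G1 X29.55 Y4.05
G1 X13.02 Y4.05
G1 X13.02 Y21.25
G1 X0.00 Y21.25
G1 X0.00 Y0.00
; layer 4
G0 Z10.90
G0 X0.00 Y0.00
G1 X29.55 Y0.00
G1 X29.55 Y4.05
G1 X13.02 Y4.05
G1 X13.02 Y21.25
G1 X0.00 Y21.25
G1 X0.00 Y0.00
; layer 5
G0 Z13.62
G0 X0.00 Y0.00
G1 X29.55 Y0.00
G1 X29.55 Y4.05
G1 X13.02 Y4.05
G1 X13.02 Y21.25
G1 X0.00 Y21.25
G1 X0.00 Y0.00
M2 ; end

The solid is an L-shaped prism: outer 29.6 × 21.2 mm, arm thicknesses ≈ 4.05 mm (horizontal) and 13 mm (vertical), extruded 13.6 mm in z. Slicing at Δz = 2.72 mm — 5 equal slices spanning the solid's height, so layer i sits at z = i·h/5 — gives 5 non-empty perimeters. Each is a 6-segment closed polygon; G0 lifts to the layer z and rapids to the start vertex, then G1 traces the edges.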